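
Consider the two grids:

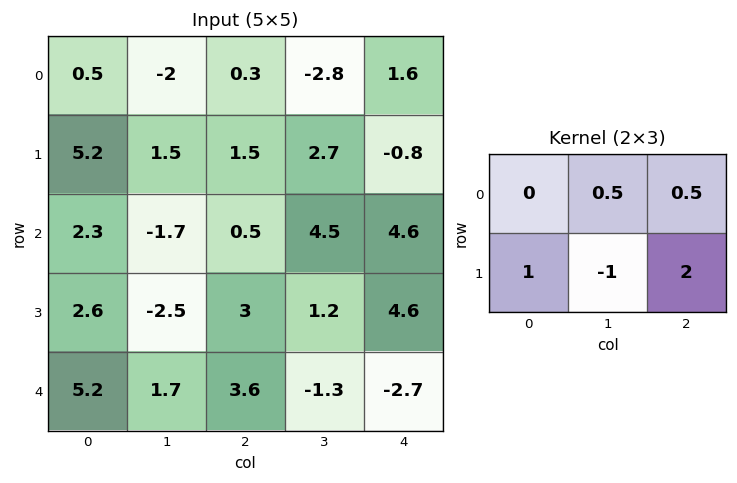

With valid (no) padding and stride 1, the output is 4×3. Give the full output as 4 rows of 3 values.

5.85 4.15 -3.4
6.5 8.9 6.15
10.5 -0.6 15.55
10.95 -2.4 2.4

Output[0,0]: The receptive field on the input at this output position is [0.5 -2 0.3 / 5.2 1.5 1.5]. Elementwise product with the kernel and sum: -2·0.5 + 0.3·0.5 + 5.2·1 + 1.5·-1 + 1.5·2.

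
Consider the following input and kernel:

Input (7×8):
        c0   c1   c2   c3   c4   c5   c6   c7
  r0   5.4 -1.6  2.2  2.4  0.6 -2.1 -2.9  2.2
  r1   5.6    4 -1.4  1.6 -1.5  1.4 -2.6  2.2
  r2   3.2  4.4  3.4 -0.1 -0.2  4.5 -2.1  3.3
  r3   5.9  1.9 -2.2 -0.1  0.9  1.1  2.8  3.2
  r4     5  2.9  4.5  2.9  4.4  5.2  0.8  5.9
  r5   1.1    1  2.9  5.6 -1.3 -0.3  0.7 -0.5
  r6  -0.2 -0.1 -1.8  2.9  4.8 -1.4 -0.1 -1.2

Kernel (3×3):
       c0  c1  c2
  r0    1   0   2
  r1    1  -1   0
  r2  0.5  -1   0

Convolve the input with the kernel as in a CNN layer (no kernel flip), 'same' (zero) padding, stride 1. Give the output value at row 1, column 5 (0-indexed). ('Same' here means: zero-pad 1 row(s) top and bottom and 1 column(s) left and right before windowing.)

The receptive field on the zero-padded input at this output position is [0.6 -2.1 -2.9 / -1.5 1.4 -2.6 / -0.2 4.5 -2.1]. Elementwise product with the kernel and sum: 0.6·1 + -2.9·2 + -1.5·1 + 1.4·-1 + -0.2·0.5 + 4.5·-1.

-12.7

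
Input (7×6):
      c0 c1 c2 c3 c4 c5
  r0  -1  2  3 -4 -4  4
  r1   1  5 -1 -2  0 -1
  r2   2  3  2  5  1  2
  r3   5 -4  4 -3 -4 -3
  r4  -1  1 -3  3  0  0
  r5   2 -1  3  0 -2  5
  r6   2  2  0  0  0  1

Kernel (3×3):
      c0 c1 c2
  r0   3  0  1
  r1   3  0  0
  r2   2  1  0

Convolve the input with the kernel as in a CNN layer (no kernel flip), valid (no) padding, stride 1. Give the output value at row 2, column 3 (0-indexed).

The receptive field on the input at this output position is [5 1 2 / -3 -4 -3 / 3 0 0]. Elementwise product with the kernel and sum: 5·3 + 2·1 + -3·3 + 3·2 + 0·1.

14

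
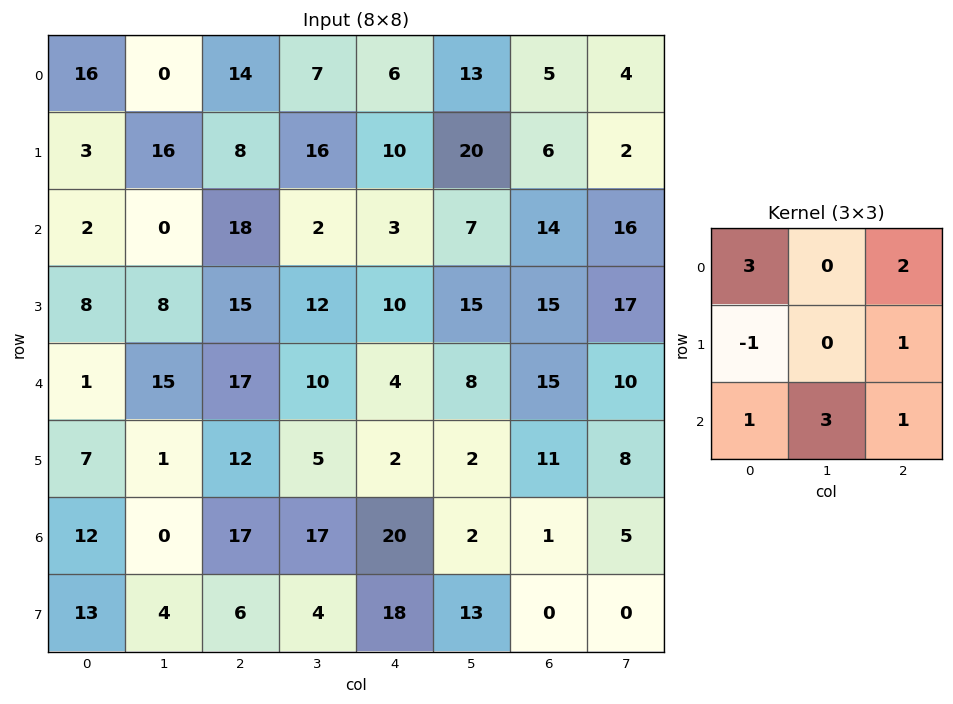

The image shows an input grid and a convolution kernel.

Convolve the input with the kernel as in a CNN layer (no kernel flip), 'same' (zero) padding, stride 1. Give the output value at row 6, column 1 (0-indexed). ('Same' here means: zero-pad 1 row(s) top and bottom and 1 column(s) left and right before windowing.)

81

The receptive field on the zero-padded input at this output position is [7 1 12 / 12 0 17 / 13 4 6]. Elementwise product with the kernel and sum: 7·3 + 12·2 + 12·-1 + 17·1 + 13·1 + 4·3 + 6·1.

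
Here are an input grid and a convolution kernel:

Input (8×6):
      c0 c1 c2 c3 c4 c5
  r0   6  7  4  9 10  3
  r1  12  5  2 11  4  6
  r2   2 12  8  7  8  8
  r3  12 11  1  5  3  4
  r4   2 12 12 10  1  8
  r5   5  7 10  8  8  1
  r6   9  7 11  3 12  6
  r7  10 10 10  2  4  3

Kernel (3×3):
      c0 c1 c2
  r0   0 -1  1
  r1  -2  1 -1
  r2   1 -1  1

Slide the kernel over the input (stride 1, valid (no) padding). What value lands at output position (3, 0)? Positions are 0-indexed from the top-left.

-6

The receptive field on the input at this output position is [12 11 1 / 2 12 12 / 5 7 10]. Elementwise product with the kernel and sum: 11·-1 + 1·1 + 2·-2 + 12·1 + 12·-1 + 5·1 + 7·-1 + 10·1.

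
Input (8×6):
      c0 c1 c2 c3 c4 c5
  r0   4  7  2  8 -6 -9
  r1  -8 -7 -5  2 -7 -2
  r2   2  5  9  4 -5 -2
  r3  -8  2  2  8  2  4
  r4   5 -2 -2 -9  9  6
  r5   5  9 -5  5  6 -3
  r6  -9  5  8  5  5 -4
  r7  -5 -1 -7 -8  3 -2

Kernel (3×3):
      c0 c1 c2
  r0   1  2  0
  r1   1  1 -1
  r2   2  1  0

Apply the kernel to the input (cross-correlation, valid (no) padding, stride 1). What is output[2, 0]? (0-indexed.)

The receptive field on the input at this output position is [2 5 9 / -8 2 2 / 5 -2 -2]. Elementwise product with the kernel and sum: 2·1 + 5·2 + -8·1 + 2·1 + 2·-1 + 5·2 + -2·1.

12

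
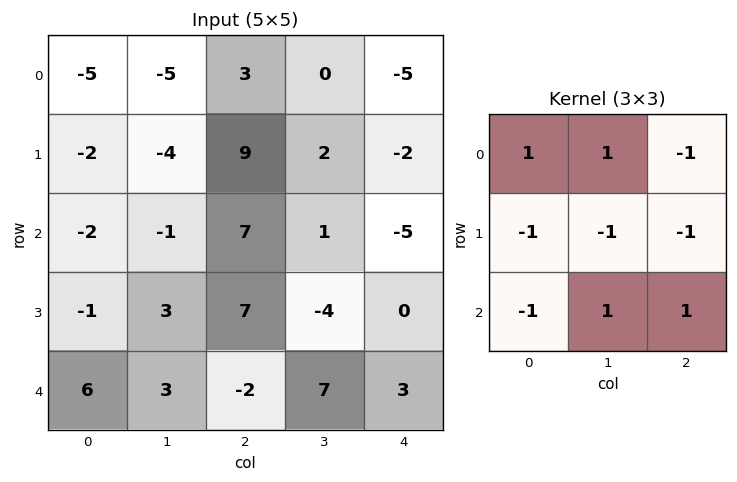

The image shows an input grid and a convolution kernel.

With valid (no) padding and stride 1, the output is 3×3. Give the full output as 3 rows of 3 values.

Output[0,0]: The receptive field on the input at this output position is [-5 -5 3 / -2 -4 9 / -2 -1 7]. Elementwise product with the kernel and sum: -5·1 + -5·1 + 3·-1 + -2·-1 + -4·-1 + 9·-1 + -2·-1 + -1·1 + 7·1.

-8 0 -12
-8 -4 -1
-24 1 22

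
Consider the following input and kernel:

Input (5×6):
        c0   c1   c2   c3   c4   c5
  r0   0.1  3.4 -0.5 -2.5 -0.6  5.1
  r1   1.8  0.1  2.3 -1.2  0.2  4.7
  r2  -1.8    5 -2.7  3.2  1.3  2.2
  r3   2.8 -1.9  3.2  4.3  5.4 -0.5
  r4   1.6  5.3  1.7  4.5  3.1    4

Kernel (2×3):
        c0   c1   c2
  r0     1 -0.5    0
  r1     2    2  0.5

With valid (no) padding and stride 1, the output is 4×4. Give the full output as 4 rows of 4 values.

3.35 7.85 3.05 -1.85
6.8 5.15 4.55 8.8
-0.9 11.1 13.4 21.7
18.4 12.75 15 18.8

Output[0,0]: The receptive field on the input at this output position is [0.1 3.4 -0.5 / 1.8 0.1 2.3]. Elementwise product with the kernel and sum: 0.1·1 + 3.4·-0.5 + 1.8·2 + 0.1·2 + 2.3·0.5.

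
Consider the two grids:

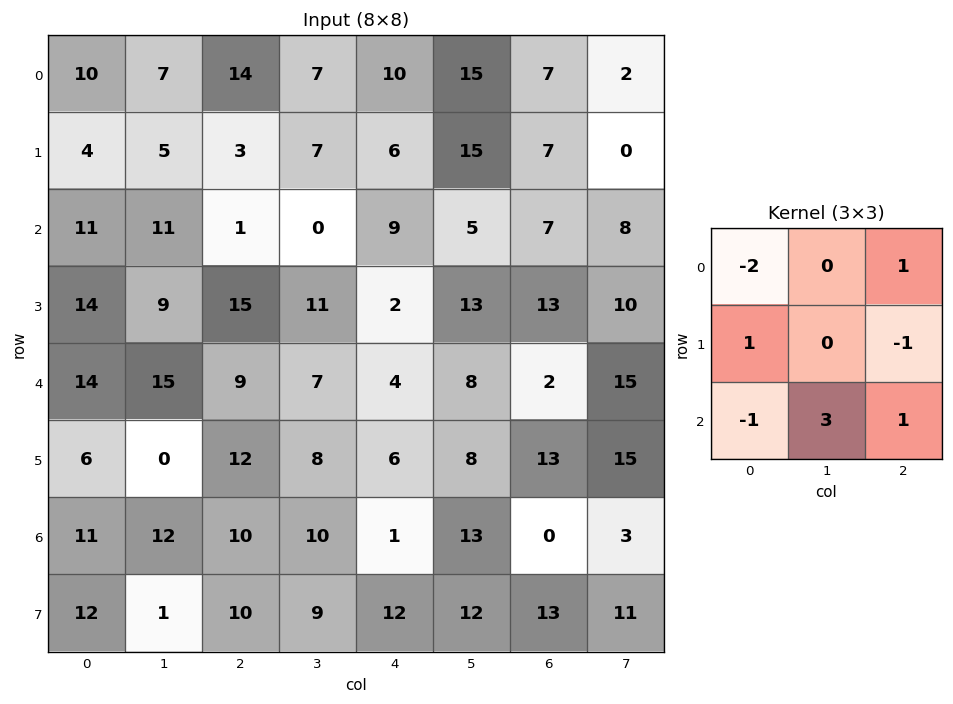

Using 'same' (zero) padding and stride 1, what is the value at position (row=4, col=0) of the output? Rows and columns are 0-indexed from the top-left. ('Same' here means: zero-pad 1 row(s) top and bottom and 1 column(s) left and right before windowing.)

The receptive field on the zero-padded input at this output position is [0 14 9 / 0 14 15 / 0 6 0]. Elementwise product with the kernel and sum: 0·-2 + 9·1 + 0·1 + 15·-1 + 0·-1 + 6·3 + 0·1.

12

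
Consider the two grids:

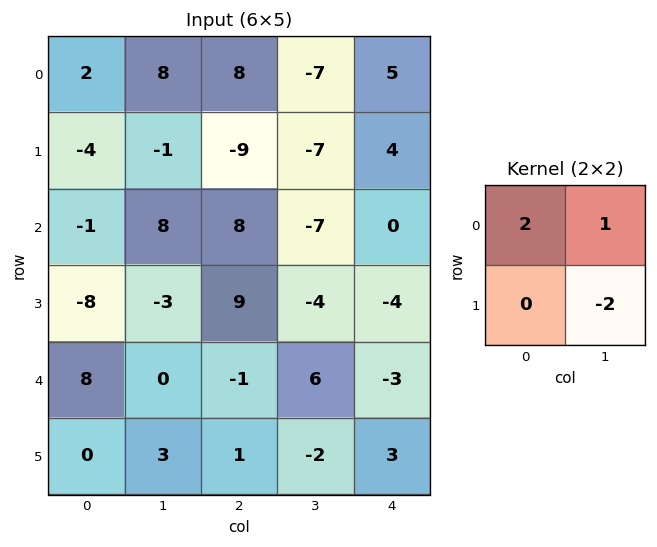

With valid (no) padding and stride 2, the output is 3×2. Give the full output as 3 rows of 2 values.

14 23
12 17
10 8

Output[0,0]: The receptive field on the input at this output position is [2 8 / -4 -1]. Elementwise product with the kernel and sum: 2·2 + 8·1 + -1·-2.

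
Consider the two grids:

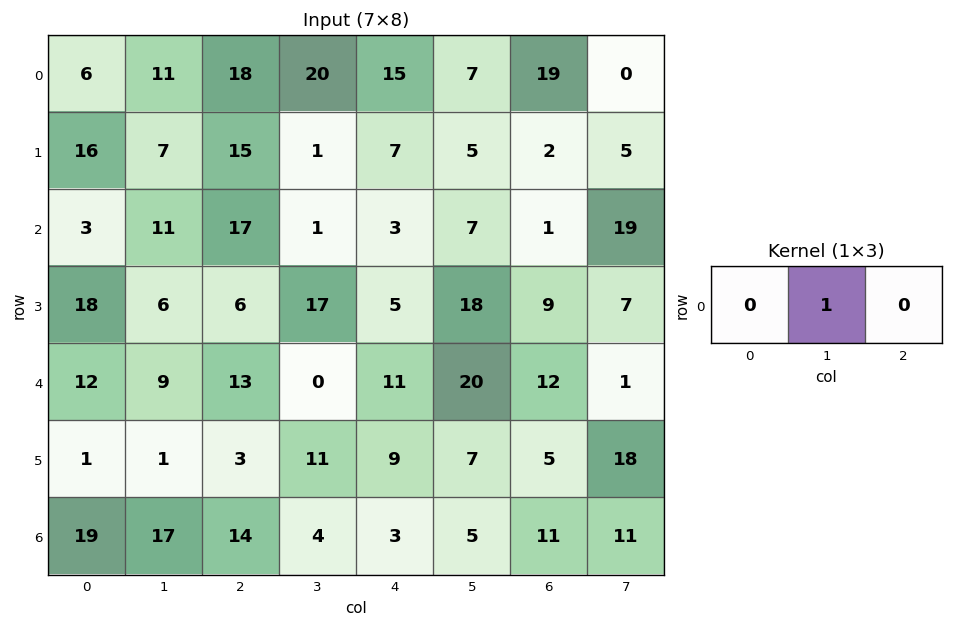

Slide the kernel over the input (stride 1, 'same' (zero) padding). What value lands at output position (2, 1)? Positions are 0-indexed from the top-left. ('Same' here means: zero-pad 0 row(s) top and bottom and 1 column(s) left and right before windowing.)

The receptive field on the zero-padded input at this output position is [3 11 17]. Elementwise product with the kernel and sum: 11·1.

11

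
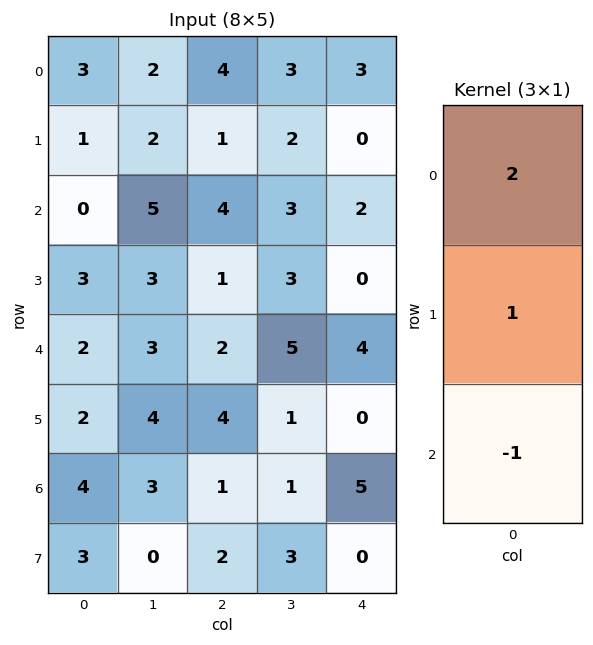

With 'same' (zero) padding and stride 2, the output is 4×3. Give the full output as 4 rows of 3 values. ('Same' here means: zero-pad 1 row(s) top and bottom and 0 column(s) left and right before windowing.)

2 3 3
-1 5 2
6 0 4
5 7 5

Output[0,0]: The receptive field on the zero-padded input at this output position is [0 / 3 / 1]. Elementwise product with the kernel and sum: 0·2 + 3·1 + 1·-1.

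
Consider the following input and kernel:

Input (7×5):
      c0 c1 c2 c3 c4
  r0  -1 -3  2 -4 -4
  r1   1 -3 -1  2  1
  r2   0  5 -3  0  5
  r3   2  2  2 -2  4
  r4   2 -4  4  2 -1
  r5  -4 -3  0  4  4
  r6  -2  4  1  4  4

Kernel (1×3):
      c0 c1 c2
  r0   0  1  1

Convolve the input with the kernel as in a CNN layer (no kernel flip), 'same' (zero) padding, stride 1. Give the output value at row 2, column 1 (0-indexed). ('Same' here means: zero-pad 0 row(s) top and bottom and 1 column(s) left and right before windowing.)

The receptive field on the zero-padded input at this output position is [0 5 -3]. Elementwise product with the kernel and sum: 5·1 + -3·1.

2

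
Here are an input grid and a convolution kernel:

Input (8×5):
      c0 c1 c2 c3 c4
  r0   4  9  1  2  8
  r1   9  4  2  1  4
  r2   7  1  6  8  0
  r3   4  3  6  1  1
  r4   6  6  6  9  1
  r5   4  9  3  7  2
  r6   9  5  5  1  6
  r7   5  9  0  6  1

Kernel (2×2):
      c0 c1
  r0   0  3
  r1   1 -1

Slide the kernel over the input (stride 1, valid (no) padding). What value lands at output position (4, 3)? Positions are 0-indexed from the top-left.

The receptive field on the input at this output position is [9 1 / 7 2]. Elementwise product with the kernel and sum: 1·3 + 7·1 + 2·-1.

8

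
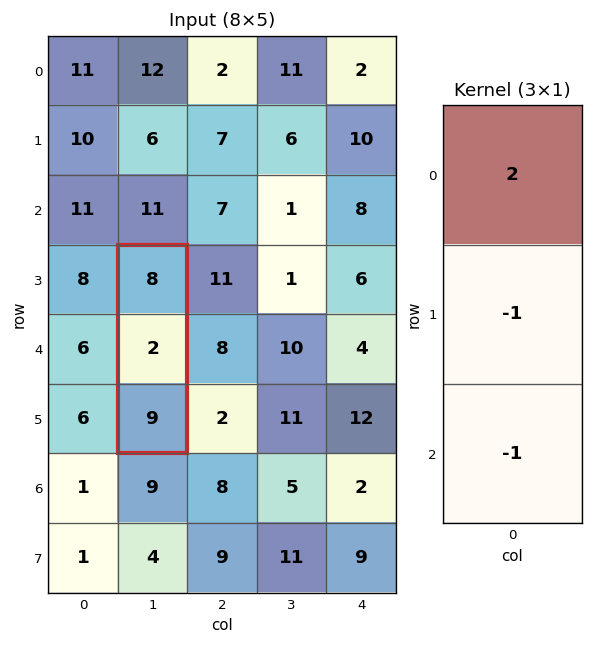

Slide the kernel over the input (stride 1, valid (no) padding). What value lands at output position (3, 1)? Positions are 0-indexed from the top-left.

The receptive field on the input at this output position is [8 / 2 / 9]. Elementwise product with the kernel and sum: 8·2 + 2·-1 + 9·-1.

5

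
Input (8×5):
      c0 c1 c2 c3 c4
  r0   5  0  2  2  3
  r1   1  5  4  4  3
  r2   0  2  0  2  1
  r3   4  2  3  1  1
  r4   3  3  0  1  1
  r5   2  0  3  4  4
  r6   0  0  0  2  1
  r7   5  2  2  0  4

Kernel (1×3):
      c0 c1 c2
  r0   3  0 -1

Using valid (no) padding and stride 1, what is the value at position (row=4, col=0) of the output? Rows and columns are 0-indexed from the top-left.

The receptive field on the input at this output position is [3 3 0]. Elementwise product with the kernel and sum: 3·3 + 0·-1.

9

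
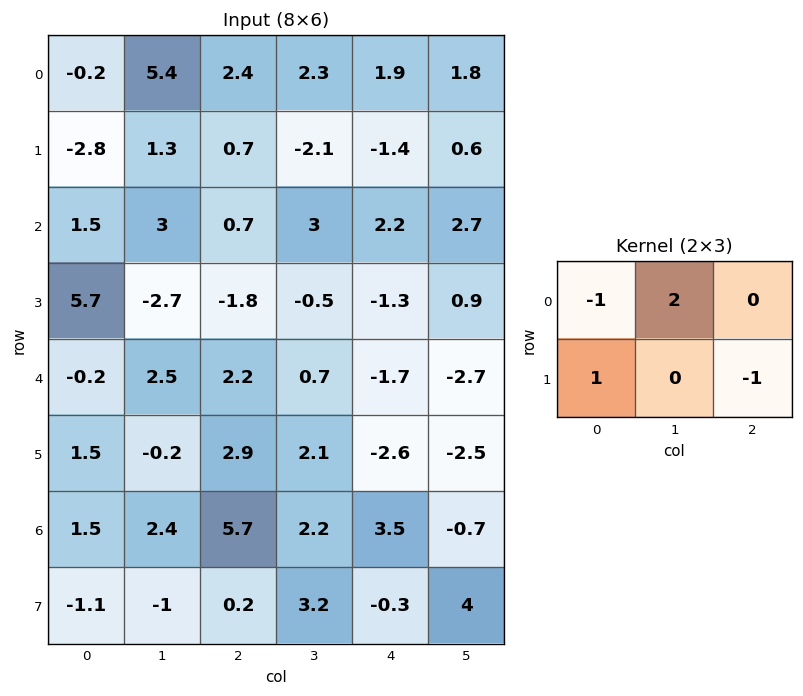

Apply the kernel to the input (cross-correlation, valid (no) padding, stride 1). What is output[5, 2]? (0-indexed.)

The receptive field on the input at this output position is [2.9 2.1 -2.6 / 5.7 2.2 3.5]. Elementwise product with the kernel and sum: 2.9·-1 + 2.1·2 + 5.7·1 + 3.5·-1.

3.5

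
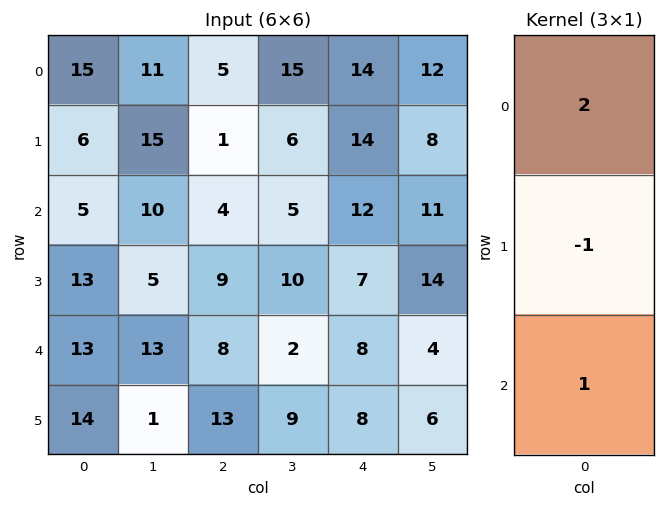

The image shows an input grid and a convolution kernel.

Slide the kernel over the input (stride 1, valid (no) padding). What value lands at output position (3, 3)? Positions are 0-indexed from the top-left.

The receptive field on the input at this output position is [10 / 2 / 9]. Elementwise product with the kernel and sum: 10·2 + 2·-1 + 9·1.

27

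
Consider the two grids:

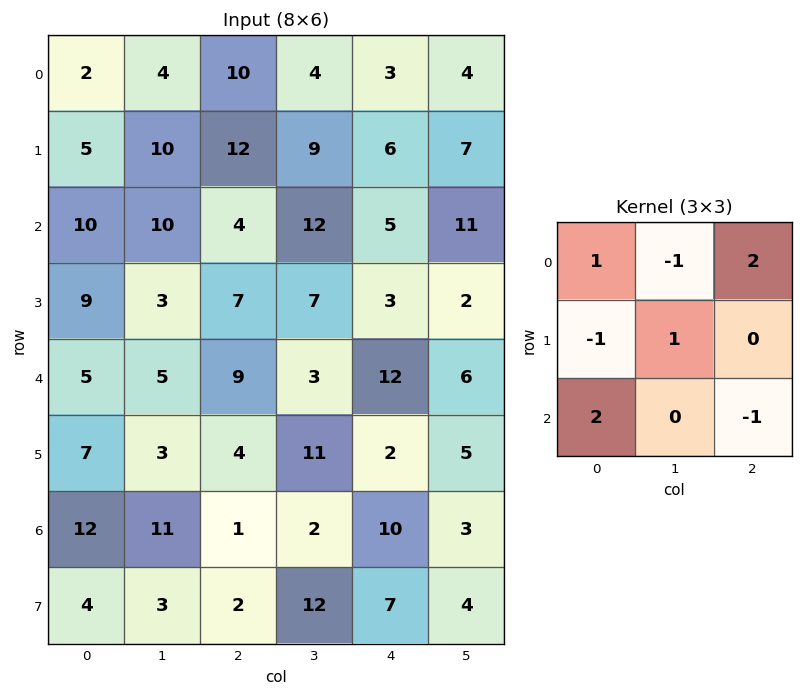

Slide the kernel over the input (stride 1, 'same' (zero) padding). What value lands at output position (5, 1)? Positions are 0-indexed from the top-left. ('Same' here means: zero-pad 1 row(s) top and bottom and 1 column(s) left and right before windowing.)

The receptive field on the zero-padded input at this output position is [5 5 9 / 7 3 4 / 12 11 1]. Elementwise product with the kernel and sum: 5·1 + 5·-1 + 9·2 + 7·-1 + 3·1 + 12·2 + 1·-1.

37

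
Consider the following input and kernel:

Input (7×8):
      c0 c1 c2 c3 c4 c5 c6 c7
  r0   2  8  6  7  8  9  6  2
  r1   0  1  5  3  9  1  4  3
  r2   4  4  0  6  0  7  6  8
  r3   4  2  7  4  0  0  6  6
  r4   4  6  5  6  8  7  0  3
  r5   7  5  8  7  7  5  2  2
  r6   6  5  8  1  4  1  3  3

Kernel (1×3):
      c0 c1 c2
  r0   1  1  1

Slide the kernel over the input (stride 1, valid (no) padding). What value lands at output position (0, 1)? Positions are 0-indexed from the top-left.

The receptive field on the input at this output position is [8 6 7]. Elementwise product with the kernel and sum: 8·1 + 6·1 + 7·1.

21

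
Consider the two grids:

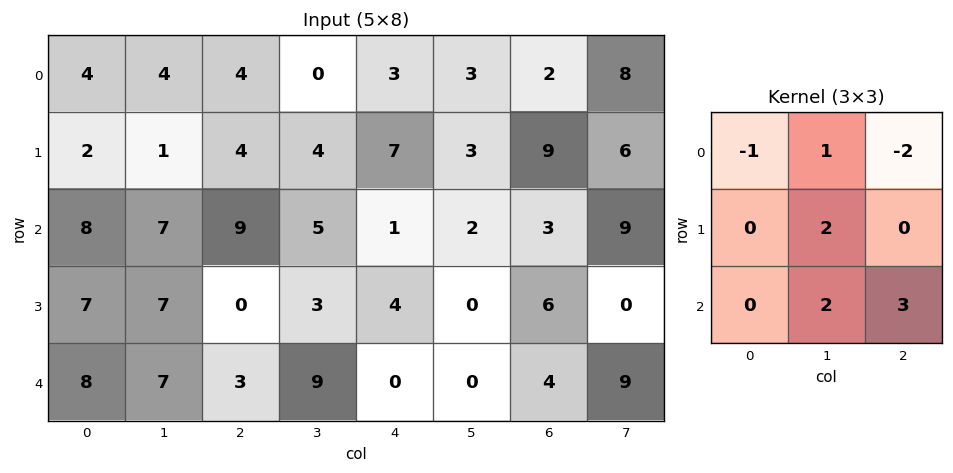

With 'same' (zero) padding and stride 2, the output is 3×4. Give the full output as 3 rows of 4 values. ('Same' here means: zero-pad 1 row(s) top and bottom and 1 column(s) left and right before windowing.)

15 28 29 40
51 22 7 12
9 -7 1 14

Output[0,0]: The receptive field on the zero-padded input at this output position is [0 0 0 / 0 4 4 / 0 2 1]. Elementwise product with the kernel and sum: 0·-1 + 0·1 + 0·-2 + 4·2 + 2·2 + 1·3.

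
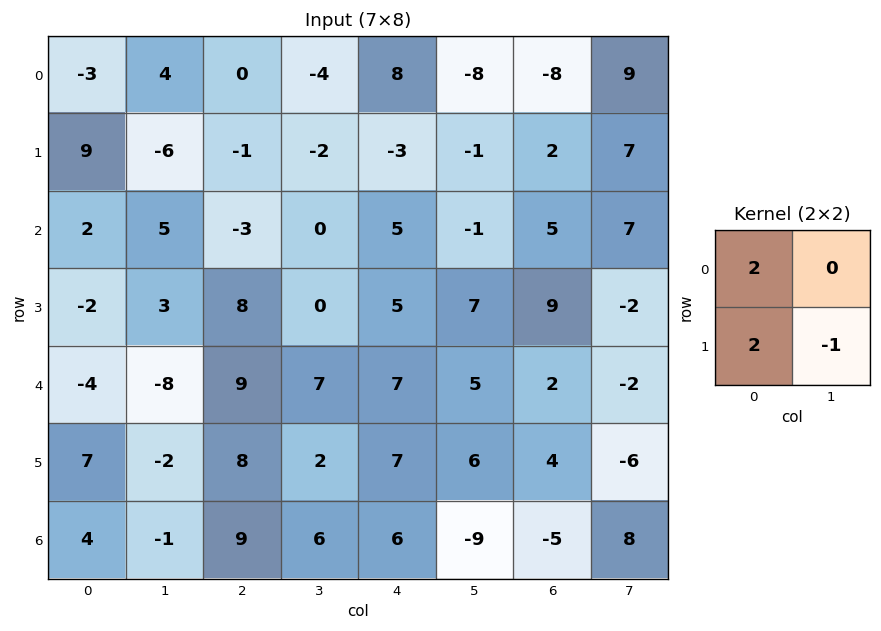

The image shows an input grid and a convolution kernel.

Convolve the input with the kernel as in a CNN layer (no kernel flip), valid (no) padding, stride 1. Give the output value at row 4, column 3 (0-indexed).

The receptive field on the input at this output position is [7 7 / 2 7]. Elementwise product with the kernel and sum: 7·2 + 2·2 + 7·-1.

11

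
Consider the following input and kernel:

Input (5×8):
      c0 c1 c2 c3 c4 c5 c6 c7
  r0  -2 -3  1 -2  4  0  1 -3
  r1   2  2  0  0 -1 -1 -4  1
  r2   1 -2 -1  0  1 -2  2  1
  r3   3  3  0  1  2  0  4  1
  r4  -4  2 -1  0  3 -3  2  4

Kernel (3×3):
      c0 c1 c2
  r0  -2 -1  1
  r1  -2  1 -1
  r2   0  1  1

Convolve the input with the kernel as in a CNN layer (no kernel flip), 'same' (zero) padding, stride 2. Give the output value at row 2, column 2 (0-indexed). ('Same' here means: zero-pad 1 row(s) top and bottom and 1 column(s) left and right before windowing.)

The receptive field on the zero-padded input at this output position is [1 2 0 / 0 3 -3 / 0 0 0]. Elementwise product with the kernel and sum: 1·-2 + 2·-1 + 0·1 + 0·-2 + 3·1 + -3·-1 + 0·1 + 0·1.

2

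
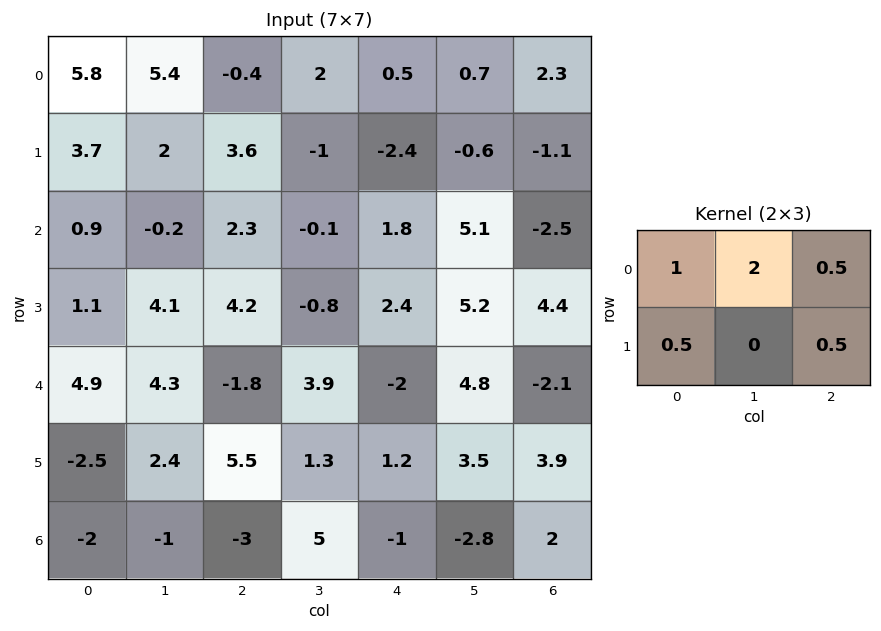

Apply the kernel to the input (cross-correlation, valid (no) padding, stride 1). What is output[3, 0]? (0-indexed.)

12.95

The receptive field on the input at this output position is [1.1 4.1 4.2 / 4.9 4.3 -1.8]. Elementwise product with the kernel and sum: 1.1·1 + 4.1·2 + 4.2·0.5 + 4.9·0.5 + -1.8·0.5.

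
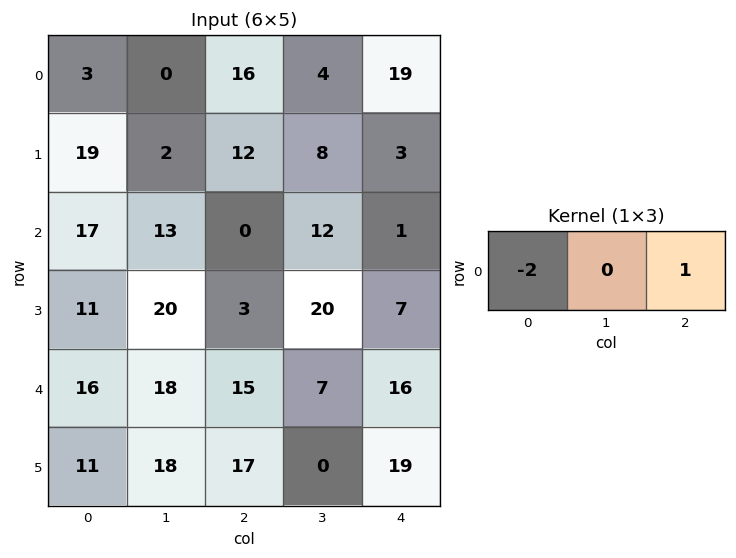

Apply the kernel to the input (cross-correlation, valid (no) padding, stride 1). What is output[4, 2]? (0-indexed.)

The receptive field on the input at this output position is [15 7 16]. Elementwise product with the kernel and sum: 15·-2 + 16·1.

-14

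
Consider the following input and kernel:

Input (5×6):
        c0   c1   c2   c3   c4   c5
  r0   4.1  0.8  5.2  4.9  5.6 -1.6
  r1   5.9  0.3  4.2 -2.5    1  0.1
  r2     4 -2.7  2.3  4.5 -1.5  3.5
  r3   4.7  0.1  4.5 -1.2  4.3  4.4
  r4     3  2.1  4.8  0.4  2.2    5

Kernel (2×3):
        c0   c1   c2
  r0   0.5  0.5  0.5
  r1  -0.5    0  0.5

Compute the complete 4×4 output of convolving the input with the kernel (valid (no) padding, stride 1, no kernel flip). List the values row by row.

4.2 4.05 6.25 5.75
4.35 4.6 -0.55 -1.2
1.7 1.4 2.55 6.05
5.55 0.85 2.5 6.05

Output[0,0]: The receptive field on the input at this output position is [4.1 0.8 5.2 / 5.9 0.3 4.2]. Elementwise product with the kernel and sum: 4.1·0.5 + 0.8·0.5 + 5.2·0.5 + 5.9·-0.5 + 4.2·0.5.
Output[0,1]: The receptive field on the input at this output position is [0.8 5.2 4.9 / 0.3 4.2 -2.5]. Elementwise product with the kernel and sum: 0.8·0.5 + 5.2·0.5 + 4.9·0.5 + 0.3·-0.5 + -2.5·0.5.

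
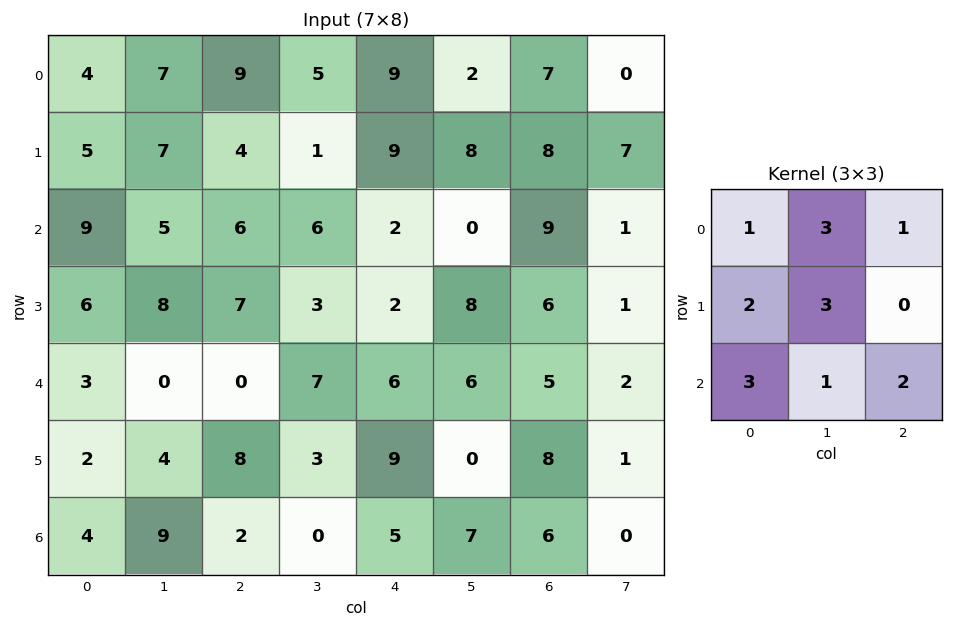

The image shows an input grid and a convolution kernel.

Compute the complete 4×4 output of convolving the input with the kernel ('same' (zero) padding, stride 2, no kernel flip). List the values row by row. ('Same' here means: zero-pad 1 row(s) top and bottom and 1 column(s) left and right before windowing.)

31 68 65 71
71 85 81 98
45 58 67 64
22 55 45 57

Output[0,0]: The receptive field on the zero-padded input at this output position is [0 0 0 / 0 4 7 / 0 5 7]. Elementwise product with the kernel and sum: 0·1 + 0·3 + 0·1 + 0·2 + 4·3 + 0·3 + 5·1 + 7·2.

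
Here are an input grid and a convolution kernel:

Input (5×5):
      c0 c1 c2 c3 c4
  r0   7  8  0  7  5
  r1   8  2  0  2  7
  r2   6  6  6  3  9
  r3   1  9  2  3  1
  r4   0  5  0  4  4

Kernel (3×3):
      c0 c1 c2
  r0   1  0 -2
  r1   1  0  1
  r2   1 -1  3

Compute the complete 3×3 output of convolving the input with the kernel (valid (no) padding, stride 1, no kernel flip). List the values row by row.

Output[0,0]: The receptive field on the input at this output position is [7 8 0 / 8 2 0 / 6 6 6]. Elementwise product with the kernel and sum: 7·1 + 0·-2 + 8·1 + 0·1 + 6·1 + 6·-1 + 6·3.
Output[0,1]: The receptive field on the input at this output position is [8 0 7 / 2 0 2 / 6 6 3]. Elementwise product with the kernel and sum: 8·1 + 7·-2 + 2·1 + 2·1 + 6·1 + 6·-1 + 3·3.

33 7 27
18 23 3
-8 29 -1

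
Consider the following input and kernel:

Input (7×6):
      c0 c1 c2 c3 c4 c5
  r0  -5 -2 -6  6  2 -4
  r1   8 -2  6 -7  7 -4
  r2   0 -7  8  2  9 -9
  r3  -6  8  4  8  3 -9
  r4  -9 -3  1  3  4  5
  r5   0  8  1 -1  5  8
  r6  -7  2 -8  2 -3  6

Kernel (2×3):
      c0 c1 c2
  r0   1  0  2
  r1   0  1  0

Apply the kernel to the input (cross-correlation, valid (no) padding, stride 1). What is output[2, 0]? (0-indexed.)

The receptive field on the input at this output position is [0 -7 8 / -6 8 4]. Elementwise product with the kernel and sum: 0·1 + 8·2 + 8·1.

24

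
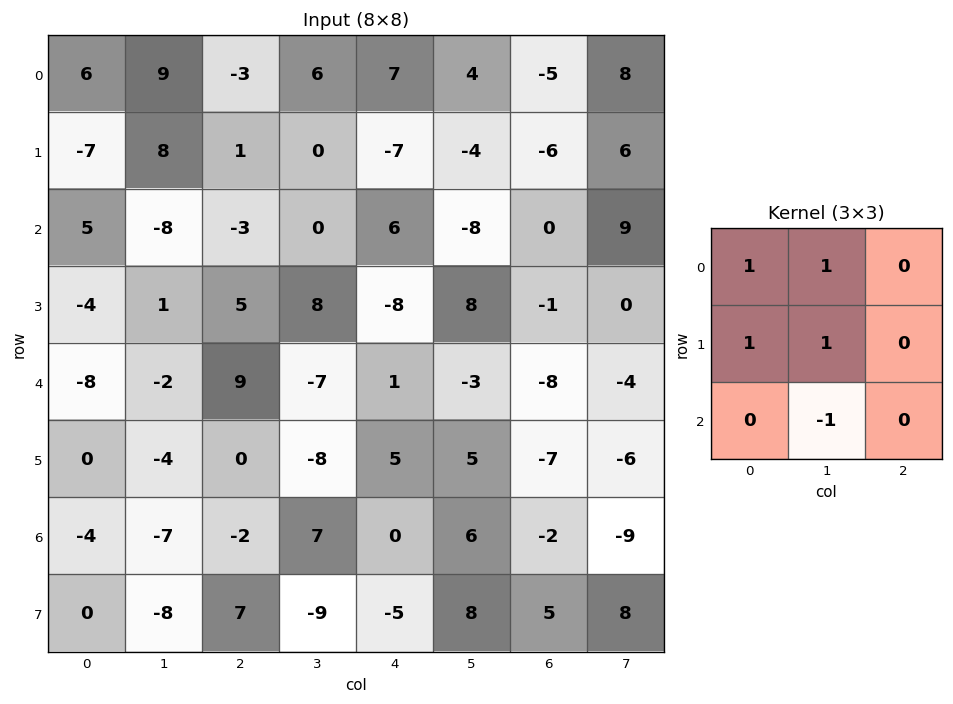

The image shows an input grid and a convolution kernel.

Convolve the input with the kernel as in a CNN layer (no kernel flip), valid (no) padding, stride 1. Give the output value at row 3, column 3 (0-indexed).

The receptive field on the input at this output position is [8 -8 8 / -7 1 -3 / -8 5 5]. Elementwise product with the kernel and sum: 8·1 + -8·1 + -7·1 + 1·1 + 5·-1.

-11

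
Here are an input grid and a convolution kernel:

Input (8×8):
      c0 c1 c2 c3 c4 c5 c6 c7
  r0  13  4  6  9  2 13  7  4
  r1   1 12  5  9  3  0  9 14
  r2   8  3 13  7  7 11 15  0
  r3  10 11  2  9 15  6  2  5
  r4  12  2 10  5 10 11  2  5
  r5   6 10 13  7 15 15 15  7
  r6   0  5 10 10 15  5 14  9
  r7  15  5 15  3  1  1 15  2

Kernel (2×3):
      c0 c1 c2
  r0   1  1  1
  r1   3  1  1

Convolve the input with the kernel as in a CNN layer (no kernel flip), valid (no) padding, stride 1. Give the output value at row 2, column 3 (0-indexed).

The receptive field on the input at this output position is [7 7 11 / 9 15 6]. Elementwise product with the kernel and sum: 7·1 + 7·1 + 11·1 + 9·3 + 15·1 + 6·1.

73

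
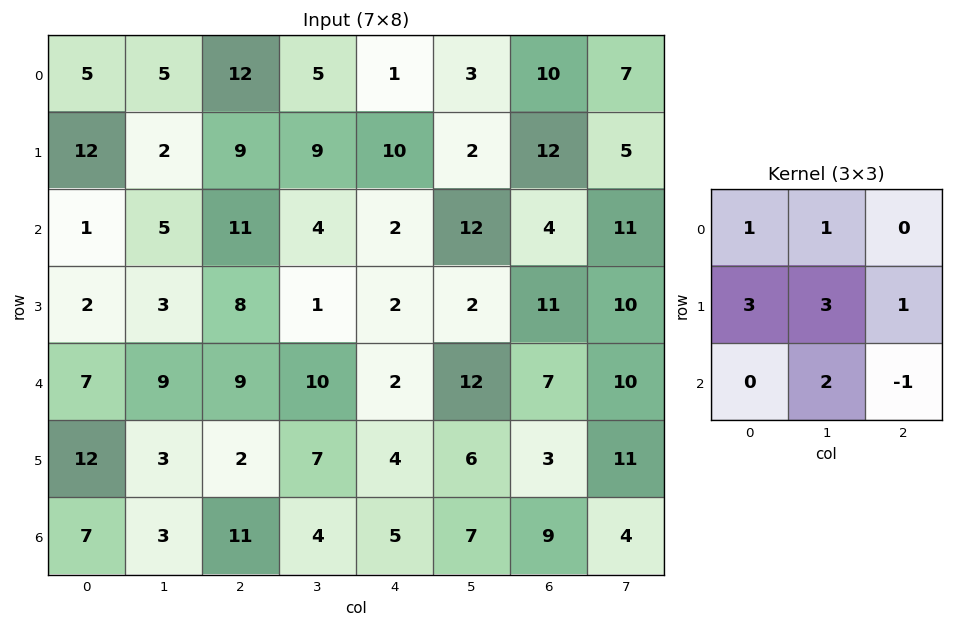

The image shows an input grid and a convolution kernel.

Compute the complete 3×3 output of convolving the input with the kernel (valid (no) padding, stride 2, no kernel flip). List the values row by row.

Output[0,0]: The receptive field on the input at this output position is [5 5 12 / 12 2 9 / 1 5 11]. Elementwise product with the kernel and sum: 5·1 + 5·1 + 12·3 + 2·3 + 9·1 + 5·2 + 11·-1.
Output[0,1]: The receptive field on the input at this output position is [12 5 1 / 9 9 10 / 11 4 2]. Elementwise product with the kernel and sum: 12·1 + 5·1 + 9·3 + 9·3 + 10·1 + 4·2 + 2·-1.

60 87 72
38 62 54
58 53 52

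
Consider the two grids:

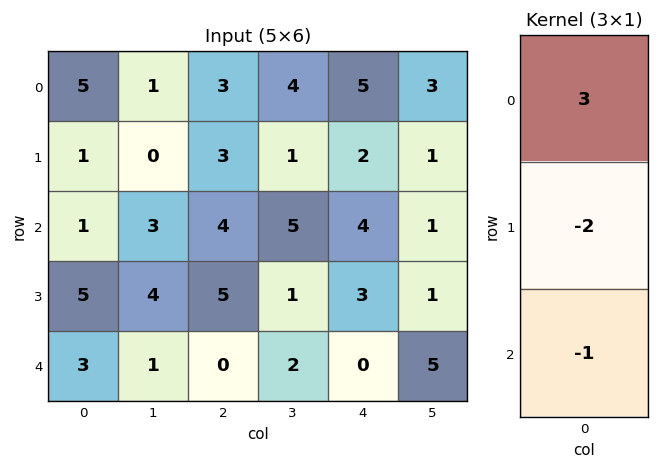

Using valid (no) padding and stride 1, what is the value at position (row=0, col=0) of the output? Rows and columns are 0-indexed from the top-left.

The receptive field on the input at this output position is [5 / 1 / 1]. Elementwise product with the kernel and sum: 5·3 + 1·-2 + 1·-1.

12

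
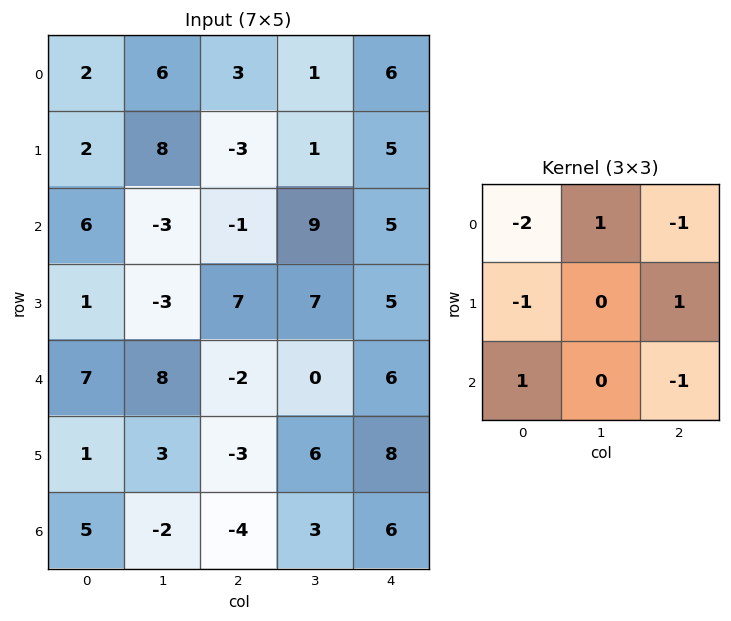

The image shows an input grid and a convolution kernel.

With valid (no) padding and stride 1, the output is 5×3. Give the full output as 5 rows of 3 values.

1 -29 -9
-6 -18 10
1 14 -4
-17 -5 -15
1 -20 -1

Output[0,0]: The receptive field on the input at this output position is [2 6 3 / 2 8 -3 / 6 -3 -1]. Elementwise product with the kernel and sum: 2·-2 + 6·1 + 3·-1 + 2·-1 + -3·1 + 6·1 + -1·-1.
Output[0,1]: The receptive field on the input at this output position is [6 3 1 / 8 -3 1 / -3 -1 9]. Elementwise product with the kernel and sum: 6·-2 + 3·1 + 1·-1 + 8·-1 + 1·1 + -3·1 + 9·-1.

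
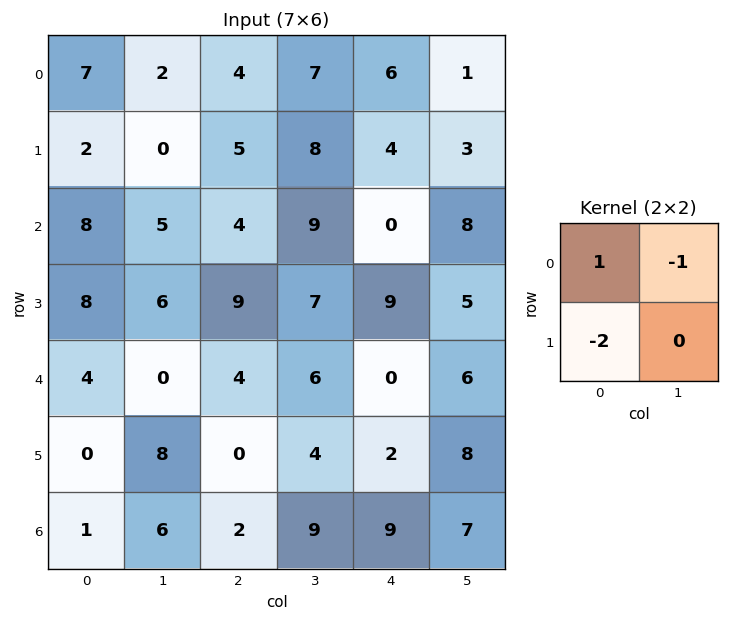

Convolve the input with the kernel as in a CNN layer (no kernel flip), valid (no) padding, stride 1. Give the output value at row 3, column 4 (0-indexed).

The receptive field on the input at this output position is [9 5 / 0 6]. Elementwise product with the kernel and sum: 9·1 + 5·-1 + 0·-2.

4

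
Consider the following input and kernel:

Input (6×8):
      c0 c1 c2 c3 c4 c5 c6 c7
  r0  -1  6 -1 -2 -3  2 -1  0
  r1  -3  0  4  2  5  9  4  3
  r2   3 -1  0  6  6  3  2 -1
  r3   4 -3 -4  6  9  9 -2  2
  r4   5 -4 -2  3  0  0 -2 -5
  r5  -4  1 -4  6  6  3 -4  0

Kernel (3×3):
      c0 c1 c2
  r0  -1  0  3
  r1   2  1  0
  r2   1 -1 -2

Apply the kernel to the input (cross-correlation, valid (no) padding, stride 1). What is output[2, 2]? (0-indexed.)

The receptive field on the input at this output position is [0 6 6 / -4 6 9 / -2 3 0]. Elementwise product with the kernel and sum: 0·-1 + 6·3 + -4·2 + 6·1 + -2·1 + 3·-1 + 0·-2.

11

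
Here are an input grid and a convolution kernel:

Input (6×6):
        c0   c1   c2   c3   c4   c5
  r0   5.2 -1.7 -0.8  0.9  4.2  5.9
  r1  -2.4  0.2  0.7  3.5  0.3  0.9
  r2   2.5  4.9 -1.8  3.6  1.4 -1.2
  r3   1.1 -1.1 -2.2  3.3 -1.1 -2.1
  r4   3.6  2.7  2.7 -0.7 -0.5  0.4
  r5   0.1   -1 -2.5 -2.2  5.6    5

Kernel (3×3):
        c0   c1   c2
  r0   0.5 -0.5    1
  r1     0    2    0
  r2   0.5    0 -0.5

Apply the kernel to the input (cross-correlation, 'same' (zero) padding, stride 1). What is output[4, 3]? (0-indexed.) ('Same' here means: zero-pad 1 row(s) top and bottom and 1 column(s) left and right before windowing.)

The receptive field on the zero-padded input at this output position is [-2.2 3.3 -1.1 / 2.7 -0.7 -0.5 / -2.5 -2.2 5.6]. Elementwise product with the kernel and sum: -2.2·0.5 + 3.3·-0.5 + -1.1·1 + -0.7·2 + -2.5·0.5 + 5.6·-0.5.

-9.3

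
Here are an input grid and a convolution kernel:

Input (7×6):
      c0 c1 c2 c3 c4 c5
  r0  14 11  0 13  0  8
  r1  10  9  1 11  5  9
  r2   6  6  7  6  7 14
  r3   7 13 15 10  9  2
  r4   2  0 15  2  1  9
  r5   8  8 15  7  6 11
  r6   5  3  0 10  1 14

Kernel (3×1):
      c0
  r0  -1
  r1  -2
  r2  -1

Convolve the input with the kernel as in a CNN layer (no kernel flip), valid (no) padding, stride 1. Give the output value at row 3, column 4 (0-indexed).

The receptive field on the input at this output position is [9 / 1 / 6]. Elementwise product with the kernel and sum: 9·-1 + 1·-2 + 6·-1.

-17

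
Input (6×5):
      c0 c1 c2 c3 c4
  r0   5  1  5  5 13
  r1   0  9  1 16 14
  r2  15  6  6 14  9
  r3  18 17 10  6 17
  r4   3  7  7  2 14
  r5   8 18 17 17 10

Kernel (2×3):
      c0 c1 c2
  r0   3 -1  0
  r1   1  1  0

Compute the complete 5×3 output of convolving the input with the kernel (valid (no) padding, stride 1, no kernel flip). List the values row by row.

Output[0,0]: The receptive field on the input at this output position is [5 1 5 / 0 9 1]. Elementwise product with the kernel and sum: 5·3 + 1·-1 + 0·1 + 9·1.
Output[0,1]: The receptive field on the input at this output position is [1 5 5 / 9 1 16]. Elementwise product with the kernel and sum: 1·3 + 5·-1 + 9·1 + 1·1.

23 8 27
12 38 7
74 39 20
47 55 33
28 49 53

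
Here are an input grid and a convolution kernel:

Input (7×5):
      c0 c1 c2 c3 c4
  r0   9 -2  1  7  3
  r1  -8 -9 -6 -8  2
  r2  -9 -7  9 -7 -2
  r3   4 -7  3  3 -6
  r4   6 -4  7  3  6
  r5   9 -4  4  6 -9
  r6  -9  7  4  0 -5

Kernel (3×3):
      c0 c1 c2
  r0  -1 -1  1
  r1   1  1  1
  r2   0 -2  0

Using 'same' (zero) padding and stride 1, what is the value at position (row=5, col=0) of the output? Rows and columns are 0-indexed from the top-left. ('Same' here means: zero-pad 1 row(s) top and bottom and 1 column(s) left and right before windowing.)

13

The receptive field on the zero-padded input at this output position is [0 6 -4 / 0 9 -4 / 0 -9 7]. Elementwise product with the kernel and sum: 0·-1 + 6·-1 + -4·1 + 0·1 + 9·1 + -4·1 + -9·-2.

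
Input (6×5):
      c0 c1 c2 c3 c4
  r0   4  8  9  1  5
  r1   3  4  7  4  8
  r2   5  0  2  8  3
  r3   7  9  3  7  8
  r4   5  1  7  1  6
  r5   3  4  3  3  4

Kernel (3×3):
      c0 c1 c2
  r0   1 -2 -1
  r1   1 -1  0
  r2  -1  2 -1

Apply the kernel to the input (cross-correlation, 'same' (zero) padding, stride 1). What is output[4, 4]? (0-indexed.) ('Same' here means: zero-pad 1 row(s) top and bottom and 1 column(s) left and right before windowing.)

-9

The receptive field on the zero-padded input at this output position is [7 8 0 / 1 6 0 / 3 4 0]. Elementwise product with the kernel and sum: 7·1 + 8·-2 + 0·-1 + 1·1 + 6·-1 + 3·-1 + 4·2 + 0·-1.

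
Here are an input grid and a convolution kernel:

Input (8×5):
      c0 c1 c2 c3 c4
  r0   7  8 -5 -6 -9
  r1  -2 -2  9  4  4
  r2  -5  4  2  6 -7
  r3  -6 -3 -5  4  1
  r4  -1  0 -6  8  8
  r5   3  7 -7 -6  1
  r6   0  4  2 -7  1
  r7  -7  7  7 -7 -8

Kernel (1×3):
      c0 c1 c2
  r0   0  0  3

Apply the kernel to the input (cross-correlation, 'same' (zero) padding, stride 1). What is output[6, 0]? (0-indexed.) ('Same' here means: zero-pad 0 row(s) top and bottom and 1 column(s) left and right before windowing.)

The receptive field on the zero-padded input at this output position is [0 0 4]. Elementwise product with the kernel and sum: 4·3.

12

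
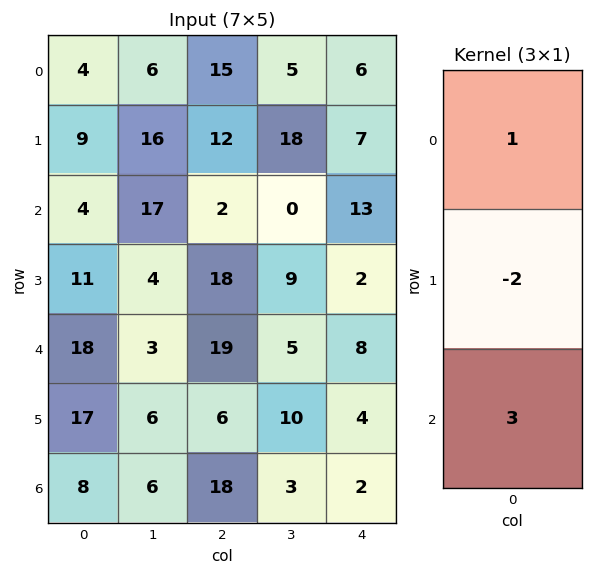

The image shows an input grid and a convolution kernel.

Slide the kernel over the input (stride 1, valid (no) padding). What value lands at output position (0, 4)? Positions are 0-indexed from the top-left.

31

The receptive field on the input at this output position is [6 / 7 / 13]. Elementwise product with the kernel and sum: 6·1 + 7·-2 + 13·3.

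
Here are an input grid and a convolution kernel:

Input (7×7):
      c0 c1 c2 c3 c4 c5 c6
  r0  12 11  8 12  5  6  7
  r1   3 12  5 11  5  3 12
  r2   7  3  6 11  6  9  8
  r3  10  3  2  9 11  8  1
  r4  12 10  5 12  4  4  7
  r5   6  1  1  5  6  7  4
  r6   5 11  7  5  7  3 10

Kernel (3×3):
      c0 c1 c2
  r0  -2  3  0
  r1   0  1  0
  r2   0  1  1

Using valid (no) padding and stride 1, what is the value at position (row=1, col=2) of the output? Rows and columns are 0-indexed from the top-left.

The receptive field on the input at this output position is [5 11 5 / 6 11 6 / 2 9 11]. Elementwise product with the kernel and sum: 5·-2 + 11·3 + 11·1 + 9·1 + 11·1.

54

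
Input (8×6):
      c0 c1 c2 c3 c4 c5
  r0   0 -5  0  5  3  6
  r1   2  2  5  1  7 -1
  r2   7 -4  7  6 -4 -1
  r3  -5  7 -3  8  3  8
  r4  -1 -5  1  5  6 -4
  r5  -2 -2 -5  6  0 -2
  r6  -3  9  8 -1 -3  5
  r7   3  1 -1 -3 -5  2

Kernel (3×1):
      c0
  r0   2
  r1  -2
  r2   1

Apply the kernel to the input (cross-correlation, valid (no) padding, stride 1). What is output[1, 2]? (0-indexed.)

The receptive field on the input at this output position is [5 / 7 / -3]. Elementwise product with the kernel and sum: 5·2 + 7·-2 + -3·1.

-7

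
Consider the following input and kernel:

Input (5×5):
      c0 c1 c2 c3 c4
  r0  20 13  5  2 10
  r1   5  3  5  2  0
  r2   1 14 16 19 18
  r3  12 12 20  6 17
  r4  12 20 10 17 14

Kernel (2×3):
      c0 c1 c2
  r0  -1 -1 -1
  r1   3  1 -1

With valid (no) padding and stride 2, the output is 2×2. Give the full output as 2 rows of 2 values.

Output[0,0]: The receptive field on the input at this output position is [20 13 5 / 5 3 5]. Elementwise product with the kernel and sum: 20·-1 + 13·-1 + 5·-1 + 5·3 + 3·1 + 5·-1.
Output[0,1]: The receptive field on the input at this output position is [5 2 10 / 5 2 0]. Elementwise product with the kernel and sum: 5·-1 + 2·-1 + 10·-1 + 5·3 + 2·1 + 0·-1.

-25 0
-3 -4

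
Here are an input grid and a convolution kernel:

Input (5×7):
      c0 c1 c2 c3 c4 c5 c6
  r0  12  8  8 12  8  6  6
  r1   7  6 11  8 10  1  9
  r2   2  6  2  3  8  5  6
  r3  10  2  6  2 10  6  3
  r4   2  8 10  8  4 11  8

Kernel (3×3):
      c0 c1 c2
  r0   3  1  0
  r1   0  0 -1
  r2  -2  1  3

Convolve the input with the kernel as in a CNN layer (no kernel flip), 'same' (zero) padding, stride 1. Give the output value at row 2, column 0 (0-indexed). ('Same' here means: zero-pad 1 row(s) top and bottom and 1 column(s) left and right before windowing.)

The receptive field on the zero-padded input at this output position is [0 7 6 / 0 2 6 / 0 10 2]. Elementwise product with the kernel and sum: 0·3 + 7·1 + 6·-1 + 0·-2 + 10·1 + 2·3.

17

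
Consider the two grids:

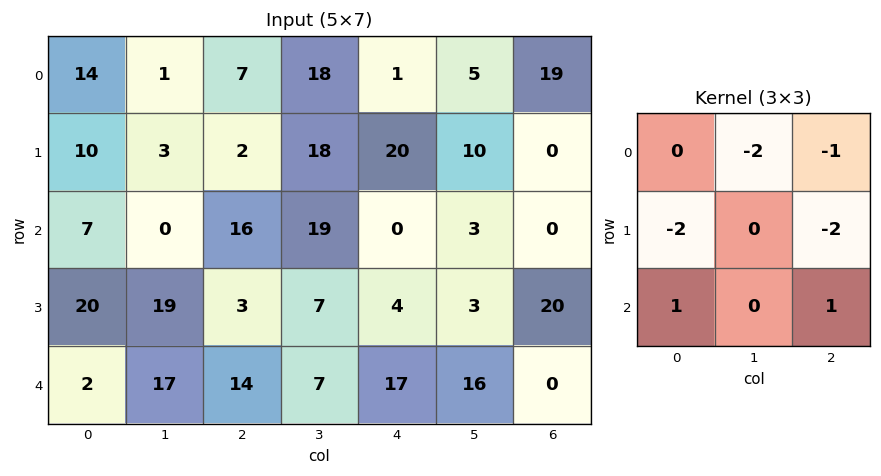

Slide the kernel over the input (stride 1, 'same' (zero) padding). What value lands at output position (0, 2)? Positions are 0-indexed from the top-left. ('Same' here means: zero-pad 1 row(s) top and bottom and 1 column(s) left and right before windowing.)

The receptive field on the zero-padded input at this output position is [0 0 0 / 1 7 18 / 3 2 18]. Elementwise product with the kernel and sum: 0·-2 + 0·-1 + 1·-2 + 18·-2 + 3·1 + 18·1.

-17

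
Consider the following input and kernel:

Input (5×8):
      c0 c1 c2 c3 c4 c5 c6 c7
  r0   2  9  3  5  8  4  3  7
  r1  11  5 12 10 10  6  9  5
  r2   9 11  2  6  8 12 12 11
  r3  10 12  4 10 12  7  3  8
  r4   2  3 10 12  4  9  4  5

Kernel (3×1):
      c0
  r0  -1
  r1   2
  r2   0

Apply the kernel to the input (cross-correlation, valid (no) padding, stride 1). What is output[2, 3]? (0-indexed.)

14

The receptive field on the input at this output position is [6 / 10 / 12]. Elementwise product with the kernel and sum: 6·-1 + 10·2.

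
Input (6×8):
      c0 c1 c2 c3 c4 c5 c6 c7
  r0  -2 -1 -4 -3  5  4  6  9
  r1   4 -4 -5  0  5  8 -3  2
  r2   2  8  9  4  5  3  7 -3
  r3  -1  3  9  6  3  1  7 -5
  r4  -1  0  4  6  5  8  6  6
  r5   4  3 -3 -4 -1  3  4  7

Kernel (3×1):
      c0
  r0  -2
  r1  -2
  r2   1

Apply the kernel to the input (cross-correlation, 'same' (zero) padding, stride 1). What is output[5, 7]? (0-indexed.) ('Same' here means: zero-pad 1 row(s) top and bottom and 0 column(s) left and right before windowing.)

The receptive field on the zero-padded input at this output position is [6 / 7 / 0]. Elementwise product with the kernel and sum: 6·-2 + 7·-2 + 0·1.

-26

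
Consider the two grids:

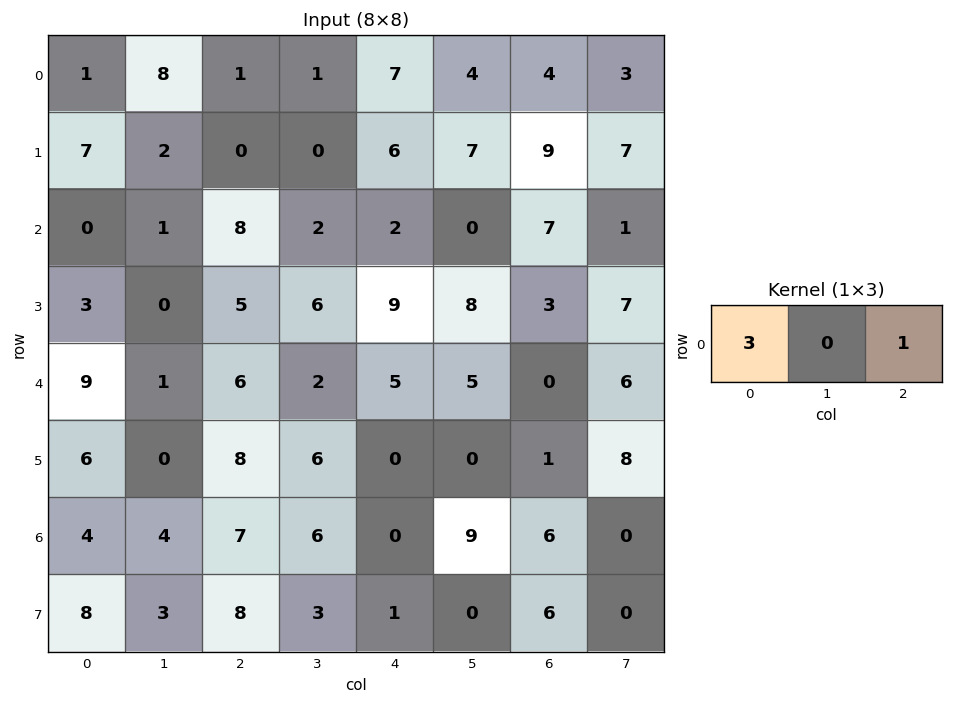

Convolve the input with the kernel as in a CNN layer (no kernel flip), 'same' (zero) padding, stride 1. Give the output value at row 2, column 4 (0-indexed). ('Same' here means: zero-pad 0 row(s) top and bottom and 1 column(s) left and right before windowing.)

The receptive field on the zero-padded input at this output position is [2 2 0]. Elementwise product with the kernel and sum: 2·3 + 0·1.

6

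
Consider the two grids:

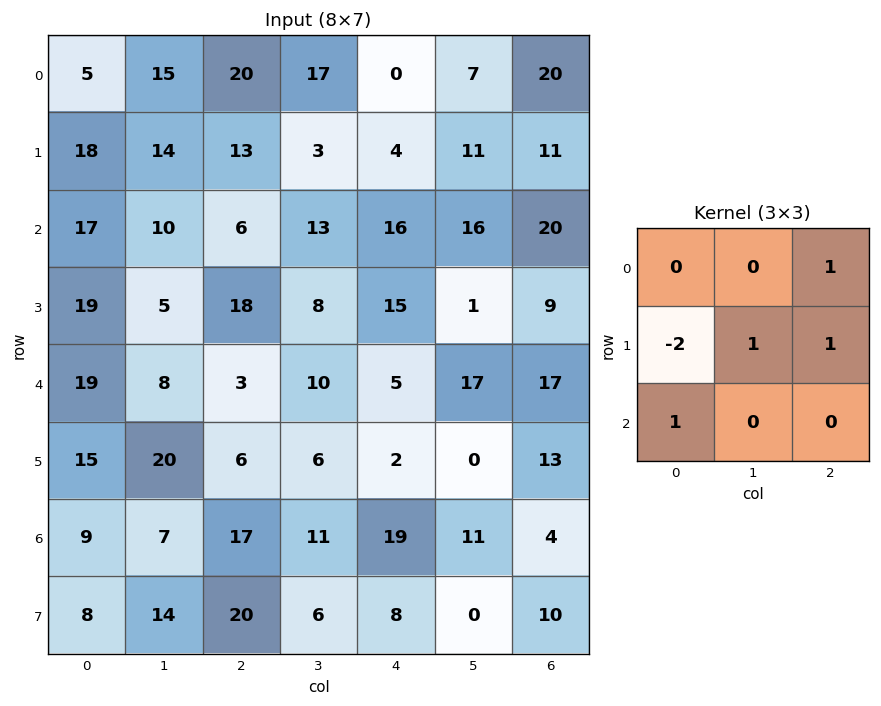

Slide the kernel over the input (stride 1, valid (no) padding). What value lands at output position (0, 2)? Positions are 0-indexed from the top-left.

-13

The receptive field on the input at this output position is [20 17 0 / 13 3 4 / 6 13 16]. Elementwise product with the kernel and sum: 0·1 + 13·-2 + 3·1 + 4·1 + 6·1.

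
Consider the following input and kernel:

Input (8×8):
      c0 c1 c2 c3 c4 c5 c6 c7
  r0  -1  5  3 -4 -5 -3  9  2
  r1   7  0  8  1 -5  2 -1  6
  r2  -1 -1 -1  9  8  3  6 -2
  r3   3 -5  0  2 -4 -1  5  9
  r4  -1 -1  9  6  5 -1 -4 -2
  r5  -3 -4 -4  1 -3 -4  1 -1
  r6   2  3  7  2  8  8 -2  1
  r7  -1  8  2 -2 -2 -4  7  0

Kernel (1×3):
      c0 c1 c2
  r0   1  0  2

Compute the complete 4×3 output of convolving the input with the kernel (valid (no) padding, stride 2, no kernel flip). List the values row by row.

5 -7 13
-3 15 20
17 19 -3
16 23 4

Output[0,0]: The receptive field on the input at this output position is [-1 5 3]. Elementwise product with the kernel and sum: -1·1 + 3·2.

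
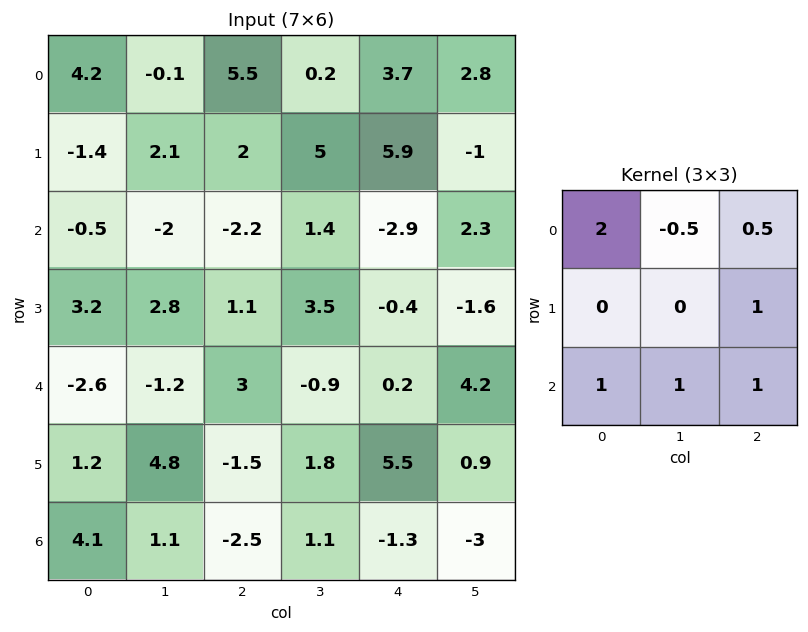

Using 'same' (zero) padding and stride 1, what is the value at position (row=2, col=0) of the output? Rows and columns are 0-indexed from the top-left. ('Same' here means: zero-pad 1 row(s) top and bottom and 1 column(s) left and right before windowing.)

5.75

The receptive field on the zero-padded input at this output position is [0 -1.4 2.1 / 0 -0.5 -2 / 0 3.2 2.8]. Elementwise product with the kernel and sum: 0·2 + -1.4·-0.5 + 2.1·0.5 + -2·1 + 0·1 + 3.2·1 + 2.8·1.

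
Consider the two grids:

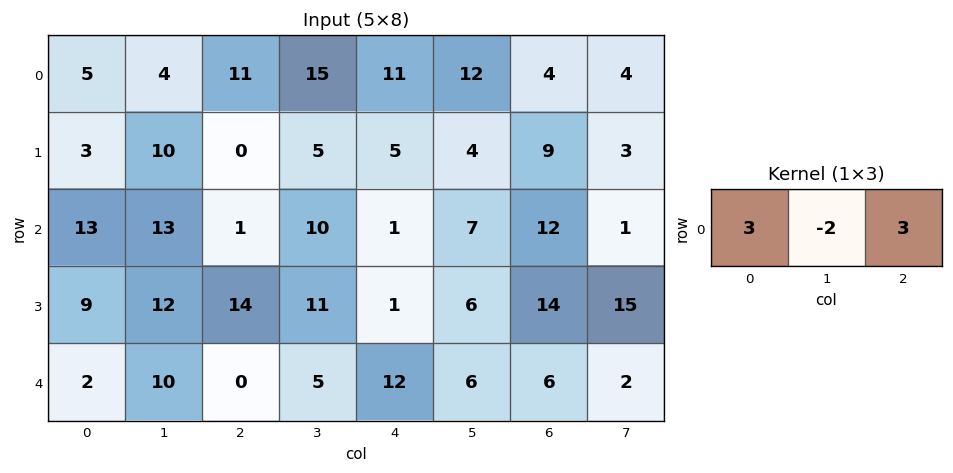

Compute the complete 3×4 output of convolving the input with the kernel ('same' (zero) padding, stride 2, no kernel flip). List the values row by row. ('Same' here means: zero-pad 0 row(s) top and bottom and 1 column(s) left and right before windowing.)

Output[0,0]: The receptive field on the zero-padded input at this output position is [0 5 4]. Elementwise product with the kernel and sum: 0·3 + 5·-2 + 4·3.
Output[0,1]: The receptive field on the zero-padded input at this output position is [4 11 15]. Elementwise product with the kernel and sum: 4·3 + 11·-2 + 15·3.

2 35 59 40
13 67 49 0
26 45 9 12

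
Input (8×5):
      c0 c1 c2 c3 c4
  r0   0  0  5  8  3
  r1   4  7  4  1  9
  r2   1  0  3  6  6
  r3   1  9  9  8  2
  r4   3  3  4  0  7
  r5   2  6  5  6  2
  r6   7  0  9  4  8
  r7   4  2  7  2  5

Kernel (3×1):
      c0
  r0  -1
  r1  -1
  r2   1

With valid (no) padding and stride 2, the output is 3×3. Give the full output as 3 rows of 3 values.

-3 -6 -6
1 -8 -1
2 0 -1

Output[0,0]: The receptive field on the input at this output position is [0 / 4 / 1]. Elementwise product with the kernel and sum: 0·-1 + 4·-1 + 1·1.
Output[0,1]: The receptive field on the input at this output position is [5 / 4 / 3]. Elementwise product with the kernel and sum: 5·-1 + 4·-1 + 3·1.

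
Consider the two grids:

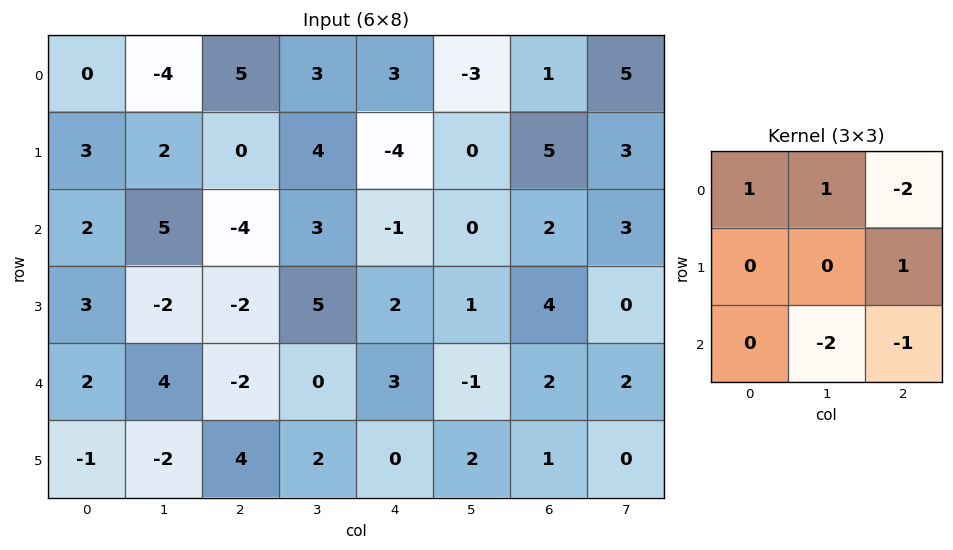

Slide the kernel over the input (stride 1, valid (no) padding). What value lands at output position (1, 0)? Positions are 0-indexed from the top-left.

7

The receptive field on the input at this output position is [3 2 0 / 2 5 -4 / 3 -2 -2]. Elementwise product with the kernel and sum: 3·1 + 2·1 + 0·-2 + -4·1 + -2·-2 + -2·-1.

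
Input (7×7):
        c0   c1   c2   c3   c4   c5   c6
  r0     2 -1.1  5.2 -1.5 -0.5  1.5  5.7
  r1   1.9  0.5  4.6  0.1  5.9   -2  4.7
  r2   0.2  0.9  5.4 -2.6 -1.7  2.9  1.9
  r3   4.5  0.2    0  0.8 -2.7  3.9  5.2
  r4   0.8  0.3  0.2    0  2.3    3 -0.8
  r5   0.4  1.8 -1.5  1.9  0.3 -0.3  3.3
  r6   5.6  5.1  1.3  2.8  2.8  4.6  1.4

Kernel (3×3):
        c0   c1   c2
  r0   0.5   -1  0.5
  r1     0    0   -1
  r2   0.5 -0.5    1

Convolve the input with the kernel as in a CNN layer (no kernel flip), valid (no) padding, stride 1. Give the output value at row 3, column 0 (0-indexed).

-0.35

The receptive field on the input at this output position is [4.5 0.2 0 / 0.8 0.3 0.2 / 0.4 1.8 -1.5]. Elementwise product with the kernel and sum: 4.5·0.5 + 0.2·-1 + 0·0.5 + 0.2·-1 + 0.4·0.5 + 1.8·-0.5 + -1.5·1.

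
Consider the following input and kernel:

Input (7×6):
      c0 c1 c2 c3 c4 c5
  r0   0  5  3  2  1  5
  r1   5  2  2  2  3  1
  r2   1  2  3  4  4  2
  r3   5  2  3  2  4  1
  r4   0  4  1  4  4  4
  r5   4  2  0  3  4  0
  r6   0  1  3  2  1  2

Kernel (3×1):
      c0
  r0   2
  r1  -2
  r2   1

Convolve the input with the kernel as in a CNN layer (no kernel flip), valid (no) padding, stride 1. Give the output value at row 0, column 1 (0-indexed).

8

The receptive field on the input at this output position is [5 / 2 / 2]. Elementwise product with the kernel and sum: 5·2 + 2·-2 + 2·1.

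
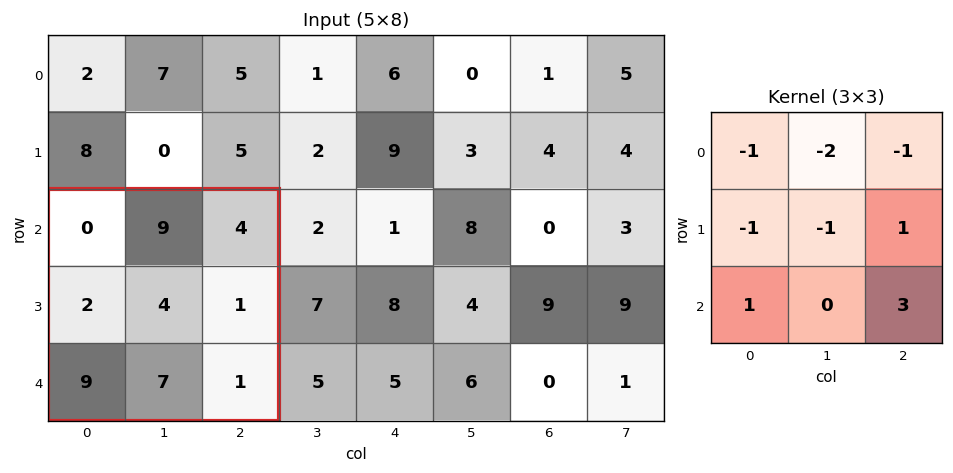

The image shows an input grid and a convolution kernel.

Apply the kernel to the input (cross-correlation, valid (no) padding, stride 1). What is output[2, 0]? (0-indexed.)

-15

The receptive field on the input at this output position is [0 9 4 / 2 4 1 / 9 7 1]. Elementwise product with the kernel and sum: 0·-1 + 9·-2 + 4·-1 + 2·-1 + 4·-1 + 1·1 + 9·1 + 1·3.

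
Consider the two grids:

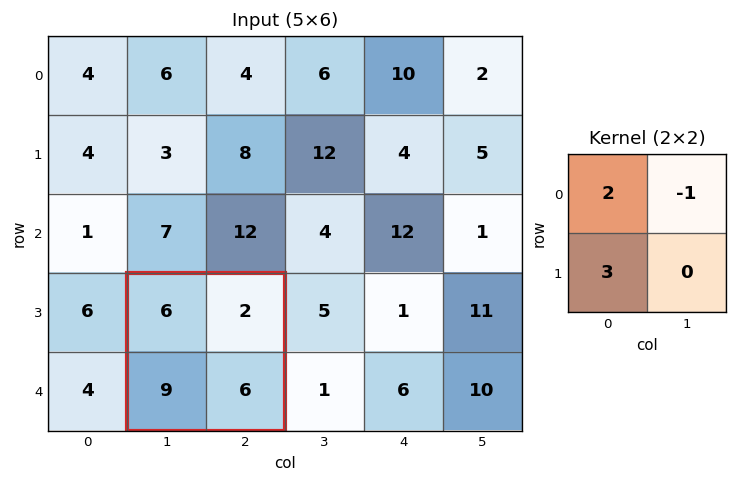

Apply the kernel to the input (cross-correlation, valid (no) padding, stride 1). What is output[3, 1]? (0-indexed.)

37

The receptive field on the input at this output position is [6 2 / 9 6]. Elementwise product with the kernel and sum: 6·2 + 2·-1 + 9·3.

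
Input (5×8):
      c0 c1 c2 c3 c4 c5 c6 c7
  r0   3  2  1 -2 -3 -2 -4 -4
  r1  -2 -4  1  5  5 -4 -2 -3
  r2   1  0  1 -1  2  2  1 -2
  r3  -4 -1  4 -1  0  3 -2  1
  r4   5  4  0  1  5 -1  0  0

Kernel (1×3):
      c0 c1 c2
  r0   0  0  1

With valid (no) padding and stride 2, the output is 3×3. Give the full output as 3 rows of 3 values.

1 -3 -4
1 2 1
0 5 0

Output[0,0]: The receptive field on the input at this output position is [3 2 1]. Elementwise product with the kernel and sum: 1·1.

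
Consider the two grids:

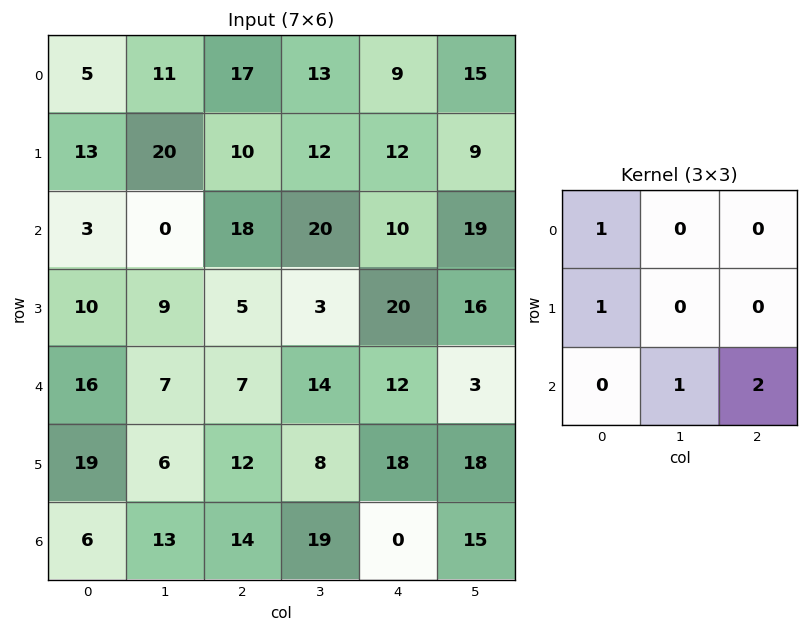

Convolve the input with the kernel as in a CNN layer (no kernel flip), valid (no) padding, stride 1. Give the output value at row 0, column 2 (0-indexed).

The receptive field on the input at this output position is [17 13 9 / 10 12 12 / 18 20 10]. Elementwise product with the kernel and sum: 17·1 + 10·1 + 20·1 + 10·2.

67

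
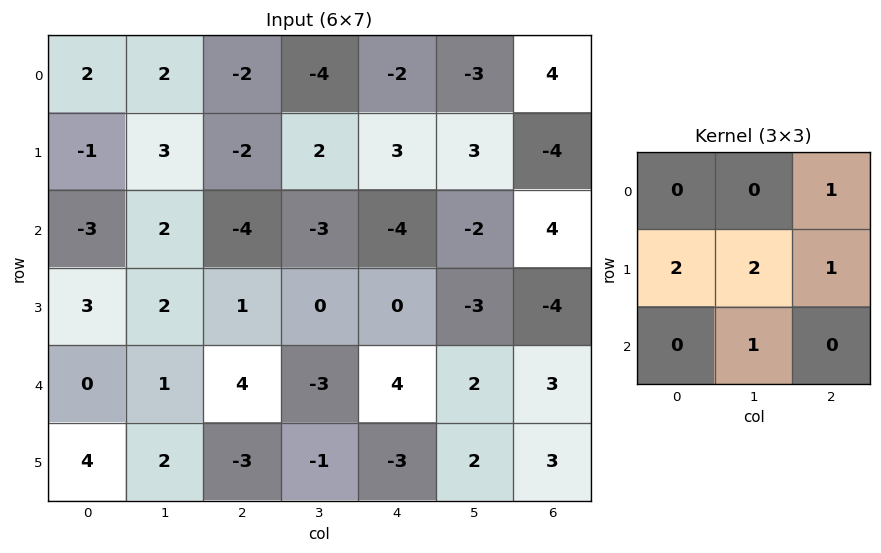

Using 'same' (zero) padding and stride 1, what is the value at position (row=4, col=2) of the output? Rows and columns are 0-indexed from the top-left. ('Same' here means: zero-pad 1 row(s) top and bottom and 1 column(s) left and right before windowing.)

4

The receptive field on the zero-padded input at this output position is [2 1 0 / 1 4 -3 / 2 -3 -1]. Elementwise product with the kernel and sum: 0·1 + 1·2 + 4·2 + -3·1 + -3·1.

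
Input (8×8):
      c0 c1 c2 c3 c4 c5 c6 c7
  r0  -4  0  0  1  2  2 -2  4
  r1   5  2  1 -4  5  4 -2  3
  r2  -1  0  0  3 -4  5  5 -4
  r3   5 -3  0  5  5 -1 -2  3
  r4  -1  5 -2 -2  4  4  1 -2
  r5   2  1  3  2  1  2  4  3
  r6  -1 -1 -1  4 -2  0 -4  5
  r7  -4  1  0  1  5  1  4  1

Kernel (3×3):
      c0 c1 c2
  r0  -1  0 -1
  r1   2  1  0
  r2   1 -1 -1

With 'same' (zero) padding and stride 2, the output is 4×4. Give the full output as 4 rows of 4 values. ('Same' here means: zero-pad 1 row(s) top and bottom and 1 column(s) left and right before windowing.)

Output[0,0]: The receptive field on the zero-padded input at this output position is [0 0 0 / 0 -4 0 / 0 5 2]. Elementwise product with the kernel and sum: 0·-1 + 0·-1 + 0·2 + -4·1 + 0·1 + 5·-1 + 2·-1.
Output[0,1]: The receptive field on the zero-padded input at this output position is [0 0 0 / 0 0 1 / 2 1 -4]. Elementwise product with the kernel and sum: 0·-1 + 0·-1 + 0·2 + 0·1 + 2·1 + 1·-1 + -4·-1.

-11 5 -9 5
-5 -6 3 6
-1 2 -5 2
1 -6 -3 -13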